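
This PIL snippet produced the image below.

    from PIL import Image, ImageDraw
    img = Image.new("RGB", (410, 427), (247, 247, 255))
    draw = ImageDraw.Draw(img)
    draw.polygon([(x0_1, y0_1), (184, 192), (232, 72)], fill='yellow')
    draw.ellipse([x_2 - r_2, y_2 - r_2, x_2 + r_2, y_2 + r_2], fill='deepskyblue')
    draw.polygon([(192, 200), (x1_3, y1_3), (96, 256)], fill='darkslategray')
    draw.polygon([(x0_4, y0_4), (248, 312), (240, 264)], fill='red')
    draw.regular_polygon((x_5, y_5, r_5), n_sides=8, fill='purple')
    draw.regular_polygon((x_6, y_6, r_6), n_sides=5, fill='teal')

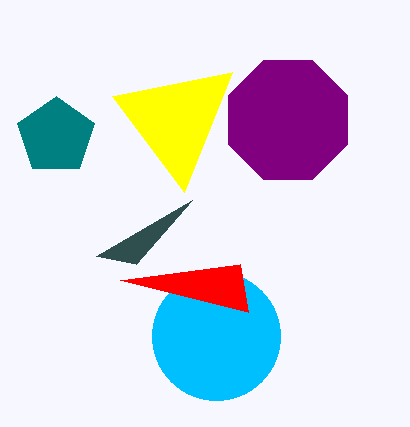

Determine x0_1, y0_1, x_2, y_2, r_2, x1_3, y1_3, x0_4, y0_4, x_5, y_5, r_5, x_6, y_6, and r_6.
x0_1 = 112
y0_1 = 96
x_2 = 216
y_2 = 336
r_2 = 64
x1_3 = 136
y1_3 = 264
x0_4 = 120
y0_4 = 280
x_5 = 288
y_5 = 120
r_5 = 64
x_6 = 56
y_6 = 136
r_6 = 40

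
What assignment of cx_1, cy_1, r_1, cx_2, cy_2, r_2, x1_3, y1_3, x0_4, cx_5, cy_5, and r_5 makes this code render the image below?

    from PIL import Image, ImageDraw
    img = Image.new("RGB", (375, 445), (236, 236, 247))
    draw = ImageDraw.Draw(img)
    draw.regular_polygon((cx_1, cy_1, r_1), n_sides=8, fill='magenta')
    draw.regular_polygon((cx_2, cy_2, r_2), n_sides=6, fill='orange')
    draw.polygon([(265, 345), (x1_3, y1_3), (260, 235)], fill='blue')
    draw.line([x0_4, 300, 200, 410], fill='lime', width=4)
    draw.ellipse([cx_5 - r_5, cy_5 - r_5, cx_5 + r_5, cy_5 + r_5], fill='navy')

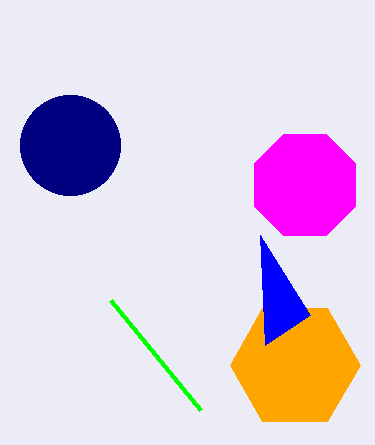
cx_1 = 305; cy_1 = 185; r_1 = 55; cx_2 = 295; cy_2 = 365; r_2 = 65; x1_3 = 310; y1_3 = 315; x0_4 = 110; cx_5 = 70; cy_5 = 145; r_5 = 50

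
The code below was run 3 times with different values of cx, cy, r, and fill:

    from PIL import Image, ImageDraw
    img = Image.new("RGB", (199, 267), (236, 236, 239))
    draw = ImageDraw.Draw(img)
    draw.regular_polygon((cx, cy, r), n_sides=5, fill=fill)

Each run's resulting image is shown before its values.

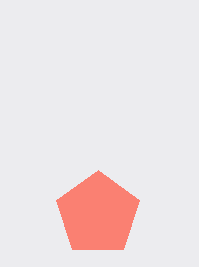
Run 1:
cx = 98; cy = 214; r = 44; fill = 'salmon'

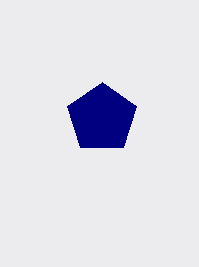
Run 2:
cx = 102
cy = 118
r = 36
fill = 'navy'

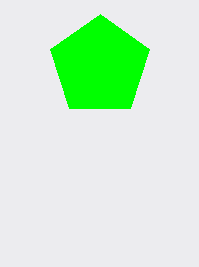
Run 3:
cx = 100, cy = 66, r = 52, fill = 'lime'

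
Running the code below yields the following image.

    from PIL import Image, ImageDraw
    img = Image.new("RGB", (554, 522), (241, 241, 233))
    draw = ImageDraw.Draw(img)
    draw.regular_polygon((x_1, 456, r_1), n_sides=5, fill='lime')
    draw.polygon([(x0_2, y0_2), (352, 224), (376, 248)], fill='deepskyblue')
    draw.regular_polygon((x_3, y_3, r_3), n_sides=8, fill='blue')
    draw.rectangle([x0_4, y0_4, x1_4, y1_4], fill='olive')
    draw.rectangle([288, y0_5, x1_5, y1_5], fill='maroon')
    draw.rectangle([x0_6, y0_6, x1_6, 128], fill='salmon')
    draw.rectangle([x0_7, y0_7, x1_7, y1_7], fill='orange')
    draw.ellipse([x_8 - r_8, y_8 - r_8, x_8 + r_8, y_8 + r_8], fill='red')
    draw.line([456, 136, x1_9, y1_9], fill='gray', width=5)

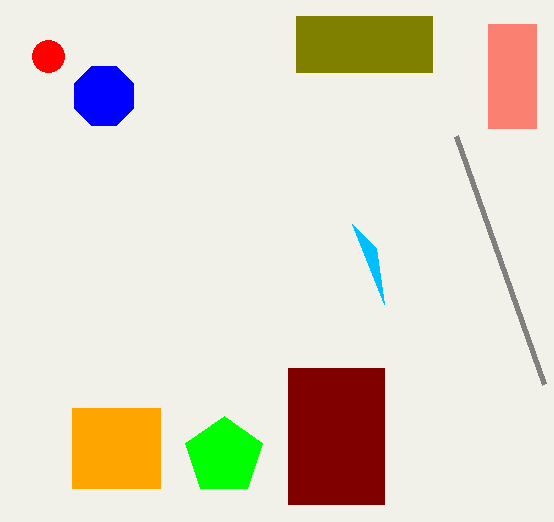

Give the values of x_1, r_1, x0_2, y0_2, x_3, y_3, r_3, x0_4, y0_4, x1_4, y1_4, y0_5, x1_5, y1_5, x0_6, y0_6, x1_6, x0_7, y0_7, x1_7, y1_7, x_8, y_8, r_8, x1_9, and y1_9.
x_1 = 224, r_1 = 40, x0_2 = 384, y0_2 = 304, x_3 = 104, y_3 = 96, r_3 = 32, x0_4 = 296, y0_4 = 16, x1_4 = 432, y1_4 = 72, y0_5 = 368, x1_5 = 384, y1_5 = 504, x0_6 = 488, y0_6 = 24, x1_6 = 536, x0_7 = 72, y0_7 = 408, x1_7 = 160, y1_7 = 488, x_8 = 48, y_8 = 56, r_8 = 16, x1_9 = 544, y1_9 = 384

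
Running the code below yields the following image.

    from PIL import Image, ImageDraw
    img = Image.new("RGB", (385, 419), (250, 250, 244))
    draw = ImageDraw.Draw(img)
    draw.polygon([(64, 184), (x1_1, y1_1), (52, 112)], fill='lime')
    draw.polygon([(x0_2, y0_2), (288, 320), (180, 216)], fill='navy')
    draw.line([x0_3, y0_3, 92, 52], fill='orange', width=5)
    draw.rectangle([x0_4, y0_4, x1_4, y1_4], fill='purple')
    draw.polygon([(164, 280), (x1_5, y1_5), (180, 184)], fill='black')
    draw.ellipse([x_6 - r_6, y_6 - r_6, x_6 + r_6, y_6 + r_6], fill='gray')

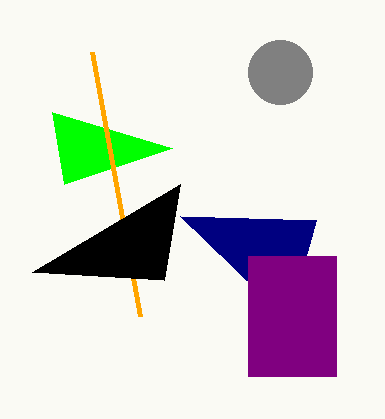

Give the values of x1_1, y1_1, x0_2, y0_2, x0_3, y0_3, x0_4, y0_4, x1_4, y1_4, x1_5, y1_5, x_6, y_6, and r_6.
x1_1 = 172
y1_1 = 148
x0_2 = 316
y0_2 = 220
x0_3 = 140
y0_3 = 316
x0_4 = 248
y0_4 = 256
x1_4 = 336
y1_4 = 376
x1_5 = 32
y1_5 = 272
x_6 = 280
y_6 = 72
r_6 = 32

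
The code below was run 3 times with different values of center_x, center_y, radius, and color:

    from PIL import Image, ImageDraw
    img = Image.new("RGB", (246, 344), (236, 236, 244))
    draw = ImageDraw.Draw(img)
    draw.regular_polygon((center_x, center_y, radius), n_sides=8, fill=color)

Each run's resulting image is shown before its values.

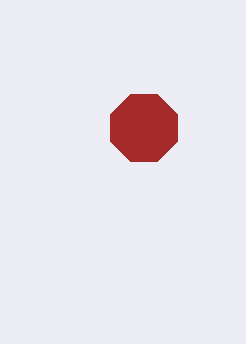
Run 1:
center_x = 144, center_y = 128, radius = 36, color = 'brown'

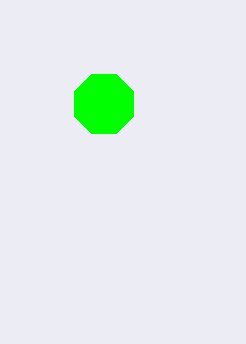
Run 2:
center_x = 104; center_y = 104; radius = 32; color = 'lime'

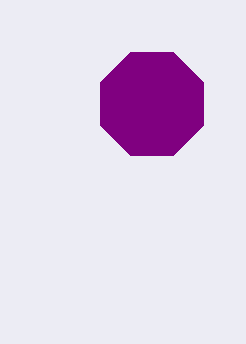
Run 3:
center_x = 152, center_y = 104, radius = 56, color = 'purple'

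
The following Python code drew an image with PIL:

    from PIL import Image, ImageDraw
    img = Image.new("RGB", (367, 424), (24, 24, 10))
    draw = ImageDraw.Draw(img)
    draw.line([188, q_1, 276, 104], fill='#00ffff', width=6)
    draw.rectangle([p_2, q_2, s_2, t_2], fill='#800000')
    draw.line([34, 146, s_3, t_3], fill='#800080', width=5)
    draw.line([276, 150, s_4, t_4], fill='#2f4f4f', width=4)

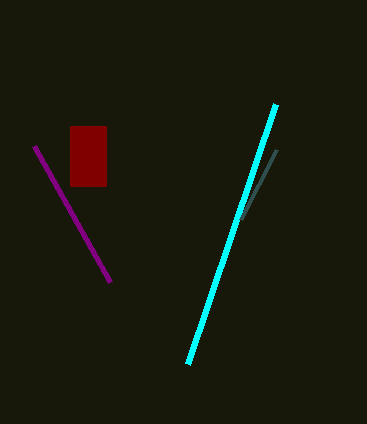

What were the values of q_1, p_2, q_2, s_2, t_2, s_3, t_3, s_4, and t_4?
q_1 = 364
p_2 = 70
q_2 = 126
s_2 = 106
t_2 = 186
s_3 = 110
t_3 = 282
s_4 = 240
t_4 = 220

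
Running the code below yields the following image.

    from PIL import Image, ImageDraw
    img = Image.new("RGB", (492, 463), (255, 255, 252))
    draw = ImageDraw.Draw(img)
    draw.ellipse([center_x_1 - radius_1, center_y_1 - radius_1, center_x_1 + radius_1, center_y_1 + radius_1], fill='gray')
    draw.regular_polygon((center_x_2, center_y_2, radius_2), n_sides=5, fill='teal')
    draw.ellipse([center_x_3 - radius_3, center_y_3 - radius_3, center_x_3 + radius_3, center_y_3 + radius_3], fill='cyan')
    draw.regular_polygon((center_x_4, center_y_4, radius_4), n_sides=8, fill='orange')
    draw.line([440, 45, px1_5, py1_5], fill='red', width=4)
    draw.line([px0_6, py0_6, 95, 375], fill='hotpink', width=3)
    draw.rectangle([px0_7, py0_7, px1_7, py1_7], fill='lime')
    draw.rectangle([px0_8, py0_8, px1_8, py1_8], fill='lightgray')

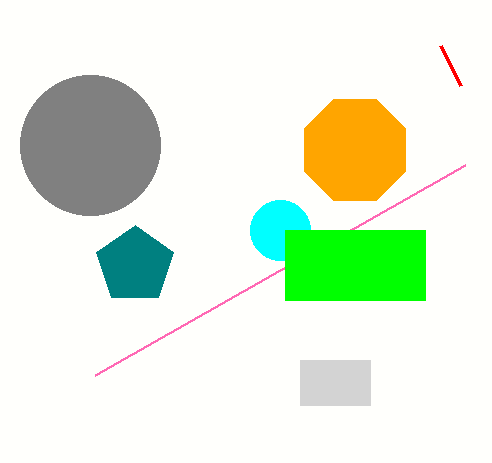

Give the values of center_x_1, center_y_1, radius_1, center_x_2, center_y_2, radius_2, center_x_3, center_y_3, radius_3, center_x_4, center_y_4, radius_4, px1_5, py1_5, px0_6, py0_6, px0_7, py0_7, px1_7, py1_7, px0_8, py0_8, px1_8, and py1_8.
center_x_1 = 90; center_y_1 = 145; radius_1 = 70; center_x_2 = 135; center_y_2 = 265; radius_2 = 40; center_x_3 = 280; center_y_3 = 230; radius_3 = 30; center_x_4 = 355; center_y_4 = 150; radius_4 = 55; px1_5 = 460; py1_5 = 85; px0_6 = 465; py0_6 = 165; px0_7 = 285; py0_7 = 230; px1_7 = 425; py1_7 = 300; px0_8 = 300; py0_8 = 360; px1_8 = 370; py1_8 = 405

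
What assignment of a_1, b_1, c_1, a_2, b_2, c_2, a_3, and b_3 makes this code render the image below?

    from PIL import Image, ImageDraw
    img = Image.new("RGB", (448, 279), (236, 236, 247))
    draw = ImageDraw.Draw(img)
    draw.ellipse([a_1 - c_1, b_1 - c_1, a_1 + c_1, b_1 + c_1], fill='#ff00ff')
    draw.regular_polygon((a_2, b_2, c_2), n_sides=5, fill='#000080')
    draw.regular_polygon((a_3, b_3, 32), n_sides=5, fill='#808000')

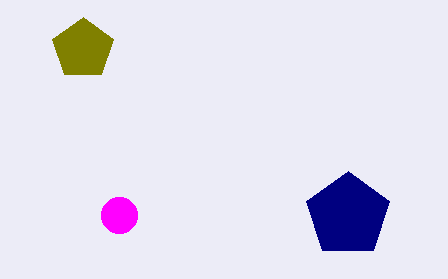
a_1 = 119; b_1 = 215; c_1 = 18; a_2 = 348; b_2 = 215; c_2 = 44; a_3 = 83; b_3 = 49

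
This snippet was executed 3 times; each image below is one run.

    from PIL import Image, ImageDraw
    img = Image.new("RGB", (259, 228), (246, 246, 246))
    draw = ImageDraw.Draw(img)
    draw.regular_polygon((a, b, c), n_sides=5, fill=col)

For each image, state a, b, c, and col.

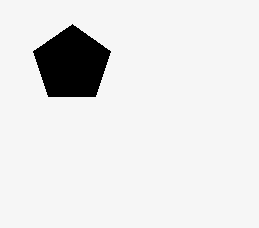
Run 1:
a = 72; b = 64; c = 40; col = 'black'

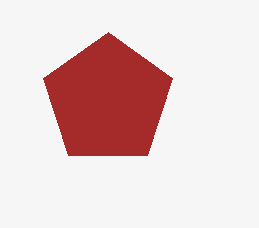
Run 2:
a = 108
b = 100
c = 68
col = 'brown'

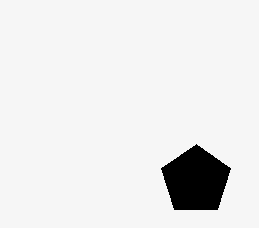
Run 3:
a = 196
b = 180
c = 36
col = 'black'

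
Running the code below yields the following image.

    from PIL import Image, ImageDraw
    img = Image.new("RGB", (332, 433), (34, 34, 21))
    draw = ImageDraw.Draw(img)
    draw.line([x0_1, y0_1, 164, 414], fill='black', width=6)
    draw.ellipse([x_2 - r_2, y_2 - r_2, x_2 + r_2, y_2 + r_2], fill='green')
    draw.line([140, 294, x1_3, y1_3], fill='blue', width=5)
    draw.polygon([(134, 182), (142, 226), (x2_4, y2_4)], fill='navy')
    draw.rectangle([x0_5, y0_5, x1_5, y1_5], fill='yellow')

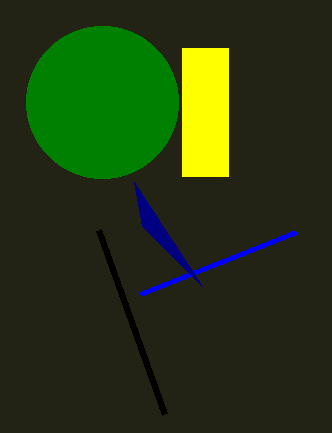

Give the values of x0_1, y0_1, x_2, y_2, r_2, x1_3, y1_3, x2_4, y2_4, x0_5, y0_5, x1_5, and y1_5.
x0_1 = 98; y0_1 = 230; x_2 = 102; y_2 = 102; r_2 = 76; x1_3 = 296; y1_3 = 232; x2_4 = 202; y2_4 = 286; x0_5 = 182; y0_5 = 48; x1_5 = 228; y1_5 = 176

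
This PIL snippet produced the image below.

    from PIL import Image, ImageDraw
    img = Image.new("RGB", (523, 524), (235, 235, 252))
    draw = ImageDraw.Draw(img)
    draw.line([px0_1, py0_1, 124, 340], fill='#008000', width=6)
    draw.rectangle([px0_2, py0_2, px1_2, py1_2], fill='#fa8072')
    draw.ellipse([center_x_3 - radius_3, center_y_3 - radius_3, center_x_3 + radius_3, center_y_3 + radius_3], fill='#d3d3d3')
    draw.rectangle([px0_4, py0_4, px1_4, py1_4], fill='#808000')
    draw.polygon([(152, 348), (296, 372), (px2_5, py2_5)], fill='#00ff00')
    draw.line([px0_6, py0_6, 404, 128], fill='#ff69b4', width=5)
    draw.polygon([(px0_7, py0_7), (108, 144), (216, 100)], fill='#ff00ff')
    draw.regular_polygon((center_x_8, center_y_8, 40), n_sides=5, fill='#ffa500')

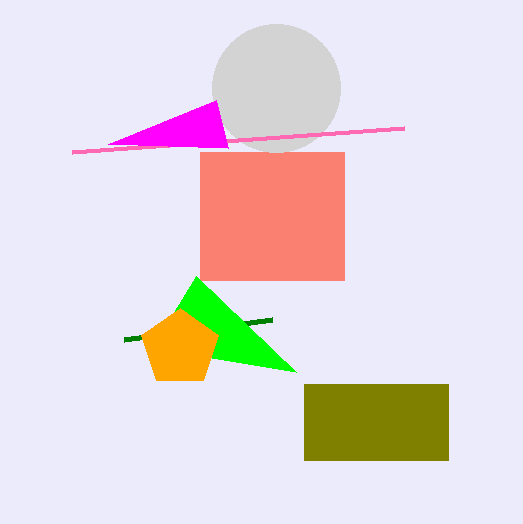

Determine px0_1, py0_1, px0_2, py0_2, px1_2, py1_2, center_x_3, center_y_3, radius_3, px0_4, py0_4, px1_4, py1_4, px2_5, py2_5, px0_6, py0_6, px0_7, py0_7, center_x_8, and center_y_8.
px0_1 = 272; py0_1 = 320; px0_2 = 200; py0_2 = 152; px1_2 = 344; py1_2 = 280; center_x_3 = 276; center_y_3 = 88; radius_3 = 64; px0_4 = 304; py0_4 = 384; px1_4 = 448; py1_4 = 460; px2_5 = 196; py2_5 = 276; px0_6 = 72; py0_6 = 152; px0_7 = 228; py0_7 = 148; center_x_8 = 180; center_y_8 = 348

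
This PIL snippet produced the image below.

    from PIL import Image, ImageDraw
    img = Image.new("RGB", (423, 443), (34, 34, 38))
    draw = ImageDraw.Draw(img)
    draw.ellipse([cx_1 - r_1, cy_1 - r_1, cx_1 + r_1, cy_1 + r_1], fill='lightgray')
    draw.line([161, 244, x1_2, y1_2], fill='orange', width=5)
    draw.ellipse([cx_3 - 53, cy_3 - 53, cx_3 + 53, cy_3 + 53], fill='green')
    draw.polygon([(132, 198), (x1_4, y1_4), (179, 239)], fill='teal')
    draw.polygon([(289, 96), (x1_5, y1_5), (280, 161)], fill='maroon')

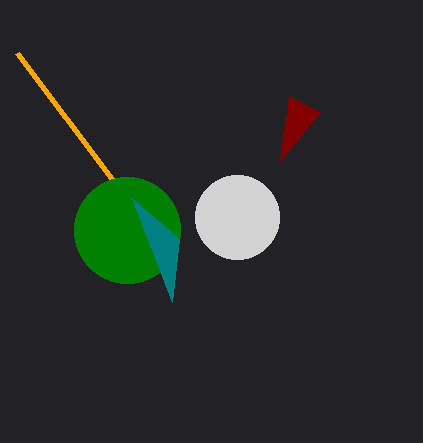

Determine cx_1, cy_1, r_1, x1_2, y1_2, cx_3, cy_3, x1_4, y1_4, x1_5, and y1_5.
cx_1 = 237; cy_1 = 217; r_1 = 42; x1_2 = 17; y1_2 = 53; cx_3 = 127; cy_3 = 230; x1_4 = 172; y1_4 = 302; x1_5 = 320; y1_5 = 112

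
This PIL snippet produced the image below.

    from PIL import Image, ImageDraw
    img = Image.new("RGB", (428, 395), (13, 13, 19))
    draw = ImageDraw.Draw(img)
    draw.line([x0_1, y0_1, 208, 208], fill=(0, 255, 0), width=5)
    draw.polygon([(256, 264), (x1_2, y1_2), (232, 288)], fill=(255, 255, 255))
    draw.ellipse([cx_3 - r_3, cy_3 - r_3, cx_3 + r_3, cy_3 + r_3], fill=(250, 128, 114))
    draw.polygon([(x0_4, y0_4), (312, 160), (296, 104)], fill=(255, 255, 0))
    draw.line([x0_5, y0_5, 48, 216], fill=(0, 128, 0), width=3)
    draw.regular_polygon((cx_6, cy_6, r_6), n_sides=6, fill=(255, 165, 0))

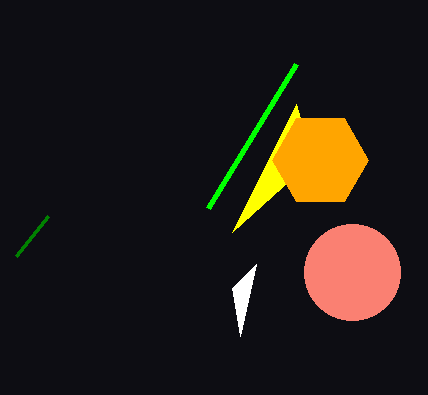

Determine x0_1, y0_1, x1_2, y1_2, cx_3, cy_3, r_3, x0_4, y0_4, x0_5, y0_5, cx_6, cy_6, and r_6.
x0_1 = 296
y0_1 = 64
x1_2 = 240
y1_2 = 336
cx_3 = 352
cy_3 = 272
r_3 = 48
x0_4 = 232
y0_4 = 232
x0_5 = 16
y0_5 = 256
cx_6 = 320
cy_6 = 160
r_6 = 48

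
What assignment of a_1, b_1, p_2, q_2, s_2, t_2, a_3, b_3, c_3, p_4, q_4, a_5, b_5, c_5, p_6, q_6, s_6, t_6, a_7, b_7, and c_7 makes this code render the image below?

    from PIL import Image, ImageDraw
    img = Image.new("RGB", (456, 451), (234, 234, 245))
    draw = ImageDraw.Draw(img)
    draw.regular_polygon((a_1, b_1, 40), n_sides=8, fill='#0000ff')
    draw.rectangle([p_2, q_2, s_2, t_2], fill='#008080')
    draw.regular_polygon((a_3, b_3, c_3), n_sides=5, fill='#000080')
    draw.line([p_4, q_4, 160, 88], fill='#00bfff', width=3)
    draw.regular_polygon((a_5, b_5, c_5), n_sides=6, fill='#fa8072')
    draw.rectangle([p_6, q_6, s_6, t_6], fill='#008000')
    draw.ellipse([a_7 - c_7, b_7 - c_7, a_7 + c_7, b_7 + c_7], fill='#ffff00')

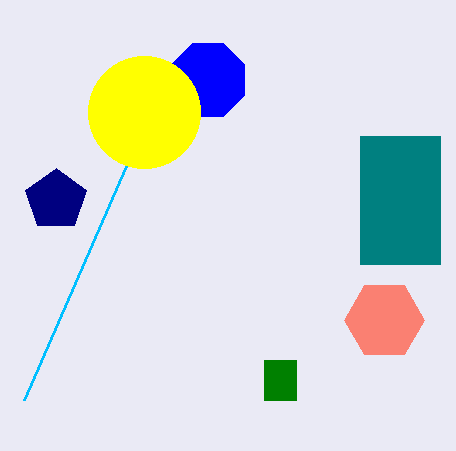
a_1 = 208
b_1 = 80
p_2 = 360
q_2 = 136
s_2 = 440
t_2 = 264
a_3 = 56
b_3 = 200
c_3 = 32
p_4 = 24
q_4 = 400
a_5 = 384
b_5 = 320
c_5 = 40
p_6 = 264
q_6 = 360
s_6 = 296
t_6 = 400
a_7 = 144
b_7 = 112
c_7 = 56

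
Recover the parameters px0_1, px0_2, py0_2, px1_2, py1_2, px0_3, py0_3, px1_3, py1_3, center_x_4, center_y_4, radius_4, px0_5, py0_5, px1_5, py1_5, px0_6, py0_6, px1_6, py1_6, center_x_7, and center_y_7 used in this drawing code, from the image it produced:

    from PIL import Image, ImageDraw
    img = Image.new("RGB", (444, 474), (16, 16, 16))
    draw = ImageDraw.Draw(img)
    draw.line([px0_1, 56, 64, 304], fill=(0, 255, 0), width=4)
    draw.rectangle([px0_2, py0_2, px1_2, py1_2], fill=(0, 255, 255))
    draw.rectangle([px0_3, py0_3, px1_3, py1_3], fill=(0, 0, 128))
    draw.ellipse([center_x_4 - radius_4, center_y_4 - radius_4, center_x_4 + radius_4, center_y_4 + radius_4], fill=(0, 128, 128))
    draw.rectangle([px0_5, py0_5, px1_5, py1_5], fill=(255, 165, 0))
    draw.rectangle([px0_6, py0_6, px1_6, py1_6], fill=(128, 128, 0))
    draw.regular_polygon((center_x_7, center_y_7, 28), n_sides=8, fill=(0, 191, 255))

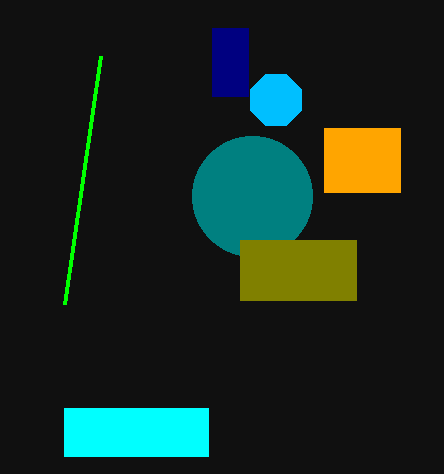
px0_1 = 100; px0_2 = 64; py0_2 = 408; px1_2 = 208; py1_2 = 456; px0_3 = 212; py0_3 = 28; px1_3 = 248; py1_3 = 96; center_x_4 = 252; center_y_4 = 196; radius_4 = 60; px0_5 = 324; py0_5 = 128; px1_5 = 400; py1_5 = 192; px0_6 = 240; py0_6 = 240; px1_6 = 356; py1_6 = 300; center_x_7 = 276; center_y_7 = 100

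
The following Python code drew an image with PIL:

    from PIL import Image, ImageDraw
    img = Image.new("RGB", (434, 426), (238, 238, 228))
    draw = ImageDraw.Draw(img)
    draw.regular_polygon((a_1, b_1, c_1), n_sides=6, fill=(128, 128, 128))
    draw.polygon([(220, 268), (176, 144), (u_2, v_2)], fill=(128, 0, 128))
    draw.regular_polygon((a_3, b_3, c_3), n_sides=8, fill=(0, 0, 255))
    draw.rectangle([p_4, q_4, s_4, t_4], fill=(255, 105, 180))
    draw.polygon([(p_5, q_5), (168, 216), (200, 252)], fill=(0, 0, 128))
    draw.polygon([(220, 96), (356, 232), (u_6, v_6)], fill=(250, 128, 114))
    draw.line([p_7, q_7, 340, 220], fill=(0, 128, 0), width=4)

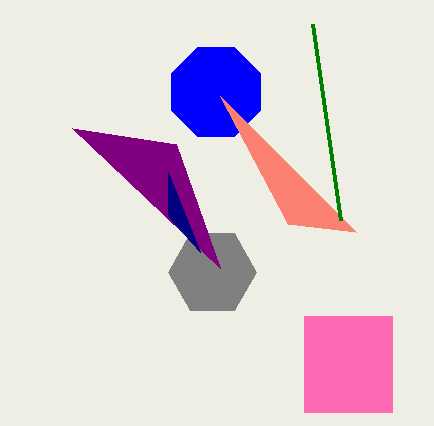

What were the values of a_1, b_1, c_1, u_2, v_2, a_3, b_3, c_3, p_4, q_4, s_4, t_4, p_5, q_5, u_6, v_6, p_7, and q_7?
a_1 = 212; b_1 = 272; c_1 = 44; u_2 = 72; v_2 = 128; a_3 = 216; b_3 = 92; c_3 = 48; p_4 = 304; q_4 = 316; s_4 = 392; t_4 = 412; p_5 = 168; q_5 = 172; u_6 = 288; v_6 = 224; p_7 = 312; q_7 = 24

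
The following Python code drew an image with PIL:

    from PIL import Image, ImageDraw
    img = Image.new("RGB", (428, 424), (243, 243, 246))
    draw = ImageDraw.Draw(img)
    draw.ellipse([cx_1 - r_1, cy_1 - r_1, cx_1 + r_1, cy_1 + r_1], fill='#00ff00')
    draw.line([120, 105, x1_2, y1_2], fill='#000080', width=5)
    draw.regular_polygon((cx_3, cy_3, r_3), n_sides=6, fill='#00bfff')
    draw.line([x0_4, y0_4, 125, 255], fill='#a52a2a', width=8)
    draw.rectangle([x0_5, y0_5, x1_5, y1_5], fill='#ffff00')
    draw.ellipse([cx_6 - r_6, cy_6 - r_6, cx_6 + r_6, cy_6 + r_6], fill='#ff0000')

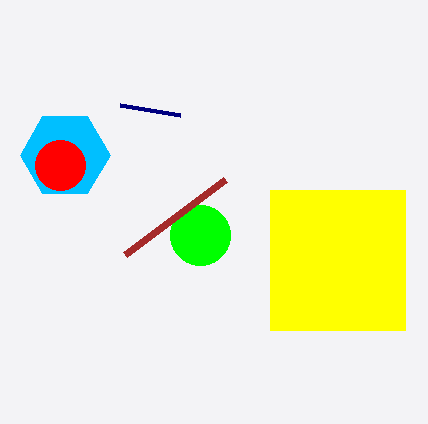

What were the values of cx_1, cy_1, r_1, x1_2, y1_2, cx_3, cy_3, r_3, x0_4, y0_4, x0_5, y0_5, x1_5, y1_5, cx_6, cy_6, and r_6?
cx_1 = 200, cy_1 = 235, r_1 = 30, x1_2 = 180, y1_2 = 115, cx_3 = 65, cy_3 = 155, r_3 = 45, x0_4 = 225, y0_4 = 180, x0_5 = 270, y0_5 = 190, x1_5 = 405, y1_5 = 330, cx_6 = 60, cy_6 = 165, r_6 = 25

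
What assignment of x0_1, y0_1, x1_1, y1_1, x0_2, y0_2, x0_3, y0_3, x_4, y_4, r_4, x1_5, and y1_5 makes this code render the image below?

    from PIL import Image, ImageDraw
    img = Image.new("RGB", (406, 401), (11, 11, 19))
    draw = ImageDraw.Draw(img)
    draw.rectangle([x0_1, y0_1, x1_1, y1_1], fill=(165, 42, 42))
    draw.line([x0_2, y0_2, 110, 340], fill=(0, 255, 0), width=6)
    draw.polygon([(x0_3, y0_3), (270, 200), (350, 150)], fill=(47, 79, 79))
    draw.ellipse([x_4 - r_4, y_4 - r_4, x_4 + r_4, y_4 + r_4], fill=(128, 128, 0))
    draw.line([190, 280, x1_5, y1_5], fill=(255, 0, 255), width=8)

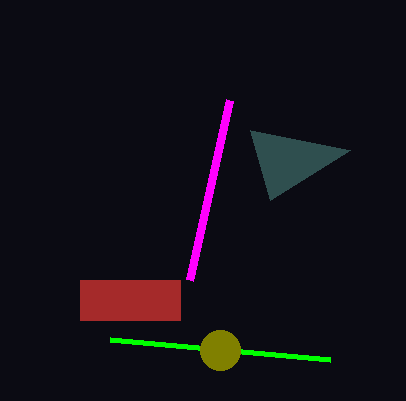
x0_1 = 80
y0_1 = 280
x1_1 = 180
y1_1 = 320
x0_2 = 330
y0_2 = 360
x0_3 = 250
y0_3 = 130
x_4 = 220
y_4 = 350
r_4 = 20
x1_5 = 230
y1_5 = 100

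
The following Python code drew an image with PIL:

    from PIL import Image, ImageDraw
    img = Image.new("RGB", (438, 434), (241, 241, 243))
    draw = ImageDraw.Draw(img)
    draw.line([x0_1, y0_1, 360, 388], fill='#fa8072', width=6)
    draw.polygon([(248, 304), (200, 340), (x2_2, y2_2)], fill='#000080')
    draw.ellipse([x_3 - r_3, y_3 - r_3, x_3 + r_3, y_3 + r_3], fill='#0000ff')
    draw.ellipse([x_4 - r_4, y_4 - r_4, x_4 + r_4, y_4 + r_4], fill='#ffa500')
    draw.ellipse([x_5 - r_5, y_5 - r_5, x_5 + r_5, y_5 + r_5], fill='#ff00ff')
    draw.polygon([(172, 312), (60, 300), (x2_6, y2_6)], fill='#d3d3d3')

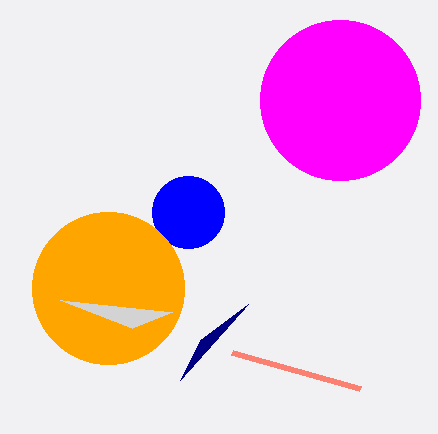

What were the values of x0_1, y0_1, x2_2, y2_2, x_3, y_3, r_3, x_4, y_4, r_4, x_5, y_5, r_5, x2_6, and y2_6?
x0_1 = 232
y0_1 = 352
x2_2 = 180
y2_2 = 380
x_3 = 188
y_3 = 212
r_3 = 36
x_4 = 108
y_4 = 288
r_4 = 76
x_5 = 340
y_5 = 100
r_5 = 80
x2_6 = 132
y2_6 = 328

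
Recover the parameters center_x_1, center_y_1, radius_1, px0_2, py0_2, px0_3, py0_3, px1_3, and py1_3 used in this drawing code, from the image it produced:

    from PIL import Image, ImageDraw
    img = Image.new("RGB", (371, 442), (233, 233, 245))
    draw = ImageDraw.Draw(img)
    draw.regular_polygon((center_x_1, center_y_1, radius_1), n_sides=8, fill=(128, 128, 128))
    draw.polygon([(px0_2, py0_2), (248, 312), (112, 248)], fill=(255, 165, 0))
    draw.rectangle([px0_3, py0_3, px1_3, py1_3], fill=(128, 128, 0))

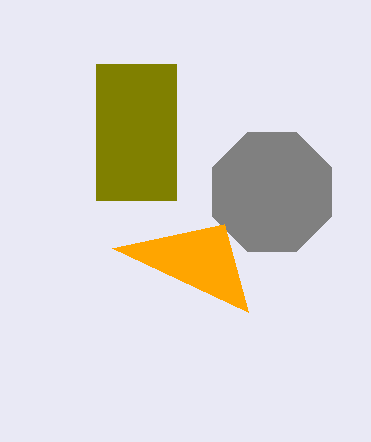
center_x_1 = 272, center_y_1 = 192, radius_1 = 64, px0_2 = 224, py0_2 = 224, px0_3 = 96, py0_3 = 64, px1_3 = 176, py1_3 = 200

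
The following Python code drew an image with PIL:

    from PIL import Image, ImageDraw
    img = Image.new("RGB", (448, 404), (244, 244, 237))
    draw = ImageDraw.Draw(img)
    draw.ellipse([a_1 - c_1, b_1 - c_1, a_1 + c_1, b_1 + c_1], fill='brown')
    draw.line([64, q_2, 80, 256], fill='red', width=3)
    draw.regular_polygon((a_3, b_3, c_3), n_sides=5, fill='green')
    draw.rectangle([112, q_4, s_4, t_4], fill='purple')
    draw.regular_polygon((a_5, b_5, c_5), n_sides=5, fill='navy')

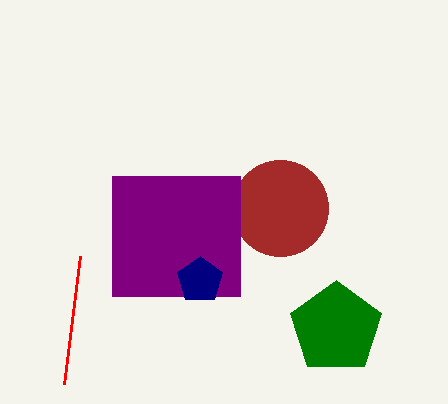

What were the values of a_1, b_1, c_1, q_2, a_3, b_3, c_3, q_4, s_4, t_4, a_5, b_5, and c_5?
a_1 = 280; b_1 = 208; c_1 = 48; q_2 = 384; a_3 = 336; b_3 = 328; c_3 = 48; q_4 = 176; s_4 = 240; t_4 = 296; a_5 = 200; b_5 = 280; c_5 = 24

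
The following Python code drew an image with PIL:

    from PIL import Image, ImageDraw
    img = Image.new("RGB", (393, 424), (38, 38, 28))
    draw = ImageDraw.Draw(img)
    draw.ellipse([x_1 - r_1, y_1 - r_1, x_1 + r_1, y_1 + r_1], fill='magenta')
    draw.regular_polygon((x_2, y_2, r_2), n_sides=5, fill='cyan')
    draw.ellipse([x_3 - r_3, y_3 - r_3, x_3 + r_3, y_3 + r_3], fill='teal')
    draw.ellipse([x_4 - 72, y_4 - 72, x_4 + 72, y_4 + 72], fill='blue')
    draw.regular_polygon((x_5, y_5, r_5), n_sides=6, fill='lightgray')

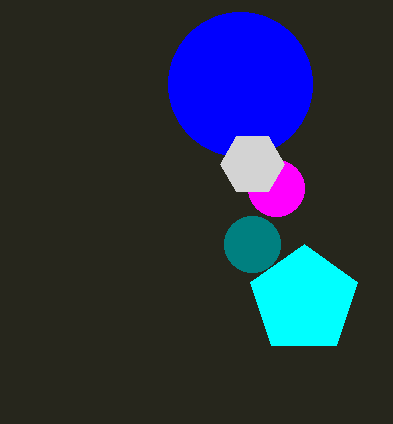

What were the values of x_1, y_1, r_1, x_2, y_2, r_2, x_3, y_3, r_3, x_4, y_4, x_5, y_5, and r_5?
x_1 = 276, y_1 = 188, r_1 = 28, x_2 = 304, y_2 = 300, r_2 = 56, x_3 = 252, y_3 = 244, r_3 = 28, x_4 = 240, y_4 = 84, x_5 = 252, y_5 = 164, r_5 = 32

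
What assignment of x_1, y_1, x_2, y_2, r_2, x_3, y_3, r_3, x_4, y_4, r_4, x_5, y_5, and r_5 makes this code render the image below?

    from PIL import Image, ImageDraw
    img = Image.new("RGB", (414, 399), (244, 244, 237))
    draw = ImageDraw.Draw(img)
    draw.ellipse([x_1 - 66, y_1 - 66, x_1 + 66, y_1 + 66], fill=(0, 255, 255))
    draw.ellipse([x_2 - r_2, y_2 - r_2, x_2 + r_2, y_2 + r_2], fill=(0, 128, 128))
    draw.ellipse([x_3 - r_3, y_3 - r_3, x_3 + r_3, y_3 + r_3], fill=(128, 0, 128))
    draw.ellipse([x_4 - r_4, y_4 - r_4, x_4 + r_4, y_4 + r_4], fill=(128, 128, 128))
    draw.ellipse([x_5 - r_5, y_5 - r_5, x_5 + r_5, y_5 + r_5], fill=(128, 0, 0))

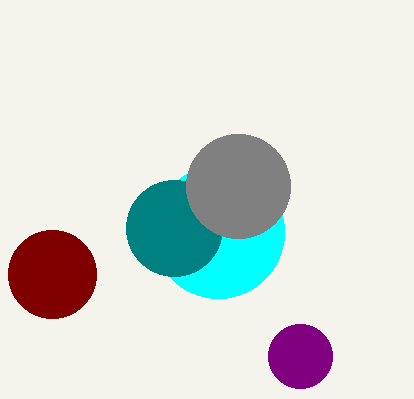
x_1 = 218, y_1 = 232, x_2 = 174, y_2 = 228, r_2 = 48, x_3 = 300, y_3 = 356, r_3 = 32, x_4 = 238, y_4 = 186, r_4 = 52, x_5 = 52, y_5 = 274, r_5 = 44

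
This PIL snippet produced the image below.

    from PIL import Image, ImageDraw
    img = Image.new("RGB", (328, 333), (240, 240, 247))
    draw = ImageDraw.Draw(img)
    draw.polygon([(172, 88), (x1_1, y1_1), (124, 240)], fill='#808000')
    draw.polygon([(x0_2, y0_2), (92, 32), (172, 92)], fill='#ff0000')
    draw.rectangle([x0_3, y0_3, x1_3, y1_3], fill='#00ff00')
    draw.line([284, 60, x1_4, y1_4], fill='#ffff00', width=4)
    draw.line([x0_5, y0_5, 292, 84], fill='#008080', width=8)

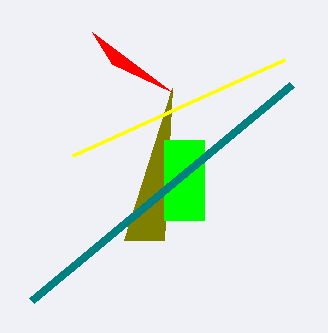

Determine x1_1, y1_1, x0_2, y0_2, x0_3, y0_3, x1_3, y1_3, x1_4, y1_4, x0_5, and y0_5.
x1_1 = 164
y1_1 = 240
x0_2 = 112
y0_2 = 64
x0_3 = 164
y0_3 = 140
x1_3 = 204
y1_3 = 220
x1_4 = 72
y1_4 = 156
x0_5 = 32
y0_5 = 300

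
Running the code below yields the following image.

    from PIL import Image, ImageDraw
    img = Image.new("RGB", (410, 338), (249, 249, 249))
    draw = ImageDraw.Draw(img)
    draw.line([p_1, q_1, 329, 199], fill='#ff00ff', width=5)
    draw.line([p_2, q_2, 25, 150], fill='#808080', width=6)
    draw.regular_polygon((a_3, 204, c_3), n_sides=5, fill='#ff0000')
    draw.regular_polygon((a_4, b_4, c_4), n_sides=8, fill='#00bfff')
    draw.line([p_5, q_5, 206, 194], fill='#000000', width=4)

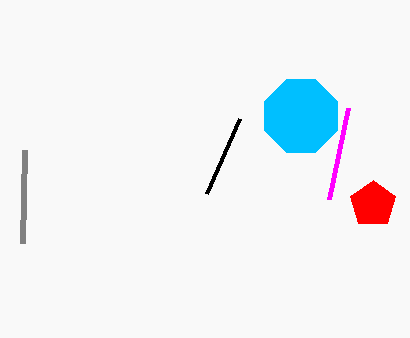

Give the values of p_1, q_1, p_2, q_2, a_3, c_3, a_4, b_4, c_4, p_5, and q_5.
p_1 = 348, q_1 = 108, p_2 = 23, q_2 = 243, a_3 = 373, c_3 = 24, a_4 = 301, b_4 = 116, c_4 = 39, p_5 = 239, q_5 = 119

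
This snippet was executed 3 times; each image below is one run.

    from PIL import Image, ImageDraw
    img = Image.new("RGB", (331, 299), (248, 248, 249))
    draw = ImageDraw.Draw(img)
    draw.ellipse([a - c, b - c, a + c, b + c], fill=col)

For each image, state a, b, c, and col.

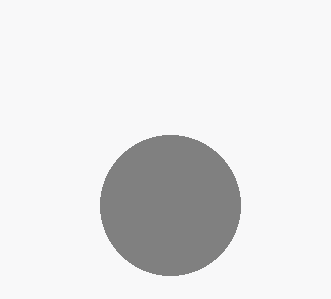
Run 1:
a = 170, b = 205, c = 70, col = 'gray'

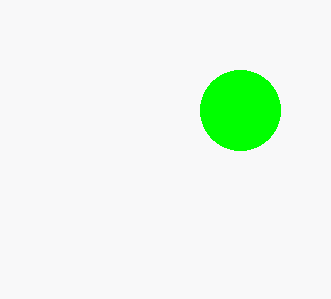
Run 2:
a = 240
b = 110
c = 40
col = 'lime'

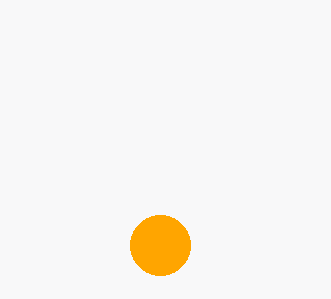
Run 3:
a = 160; b = 245; c = 30; col = 'orange'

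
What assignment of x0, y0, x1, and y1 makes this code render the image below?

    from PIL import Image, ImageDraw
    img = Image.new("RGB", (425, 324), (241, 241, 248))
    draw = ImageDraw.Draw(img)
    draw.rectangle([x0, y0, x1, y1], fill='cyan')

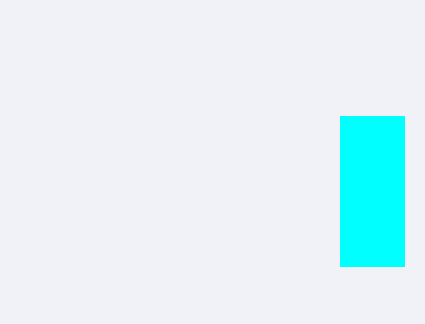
x0 = 340; y0 = 116; x1 = 404; y1 = 266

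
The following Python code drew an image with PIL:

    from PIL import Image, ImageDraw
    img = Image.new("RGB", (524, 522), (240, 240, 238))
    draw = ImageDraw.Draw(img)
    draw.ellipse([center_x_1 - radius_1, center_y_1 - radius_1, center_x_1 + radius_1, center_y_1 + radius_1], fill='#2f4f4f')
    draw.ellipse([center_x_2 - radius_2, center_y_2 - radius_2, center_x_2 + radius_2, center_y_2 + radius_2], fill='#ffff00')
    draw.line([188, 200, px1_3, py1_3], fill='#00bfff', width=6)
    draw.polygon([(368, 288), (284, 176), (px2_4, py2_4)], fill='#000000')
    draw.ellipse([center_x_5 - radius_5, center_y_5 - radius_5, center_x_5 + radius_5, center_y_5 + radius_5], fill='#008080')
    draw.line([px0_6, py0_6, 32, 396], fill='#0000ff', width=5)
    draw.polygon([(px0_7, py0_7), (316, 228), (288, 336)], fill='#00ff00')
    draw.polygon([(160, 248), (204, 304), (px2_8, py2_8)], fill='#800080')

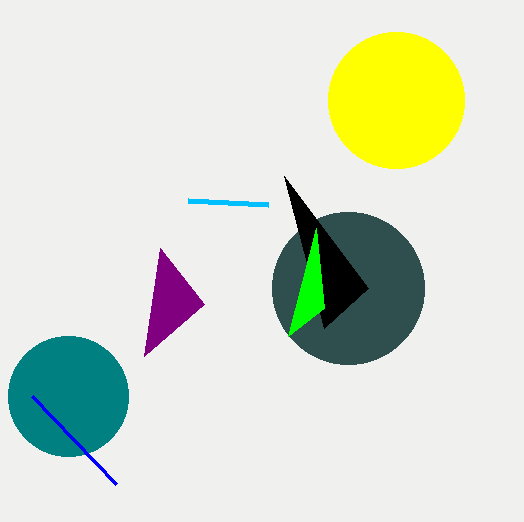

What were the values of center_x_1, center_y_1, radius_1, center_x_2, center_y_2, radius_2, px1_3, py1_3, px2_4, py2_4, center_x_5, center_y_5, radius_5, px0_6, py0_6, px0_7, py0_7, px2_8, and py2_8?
center_x_1 = 348, center_y_1 = 288, radius_1 = 76, center_x_2 = 396, center_y_2 = 100, radius_2 = 68, px1_3 = 268, py1_3 = 204, px2_4 = 324, py2_4 = 328, center_x_5 = 68, center_y_5 = 396, radius_5 = 60, px0_6 = 116, py0_6 = 484, px0_7 = 324, py0_7 = 308, px2_8 = 144, py2_8 = 356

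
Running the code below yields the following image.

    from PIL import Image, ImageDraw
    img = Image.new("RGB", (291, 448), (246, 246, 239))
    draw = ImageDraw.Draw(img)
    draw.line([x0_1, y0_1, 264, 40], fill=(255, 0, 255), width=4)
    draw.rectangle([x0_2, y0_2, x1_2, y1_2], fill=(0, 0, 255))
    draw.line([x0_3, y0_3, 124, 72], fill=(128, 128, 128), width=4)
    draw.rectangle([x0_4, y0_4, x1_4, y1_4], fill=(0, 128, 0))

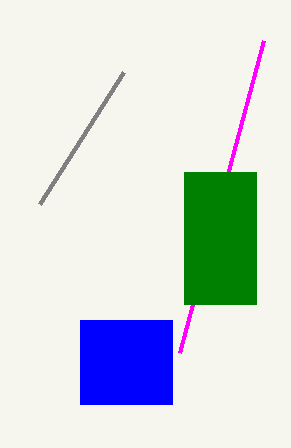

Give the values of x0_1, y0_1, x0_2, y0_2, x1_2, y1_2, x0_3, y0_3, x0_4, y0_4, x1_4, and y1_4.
x0_1 = 180; y0_1 = 352; x0_2 = 80; y0_2 = 320; x1_2 = 172; y1_2 = 404; x0_3 = 40; y0_3 = 204; x0_4 = 184; y0_4 = 172; x1_4 = 256; y1_4 = 304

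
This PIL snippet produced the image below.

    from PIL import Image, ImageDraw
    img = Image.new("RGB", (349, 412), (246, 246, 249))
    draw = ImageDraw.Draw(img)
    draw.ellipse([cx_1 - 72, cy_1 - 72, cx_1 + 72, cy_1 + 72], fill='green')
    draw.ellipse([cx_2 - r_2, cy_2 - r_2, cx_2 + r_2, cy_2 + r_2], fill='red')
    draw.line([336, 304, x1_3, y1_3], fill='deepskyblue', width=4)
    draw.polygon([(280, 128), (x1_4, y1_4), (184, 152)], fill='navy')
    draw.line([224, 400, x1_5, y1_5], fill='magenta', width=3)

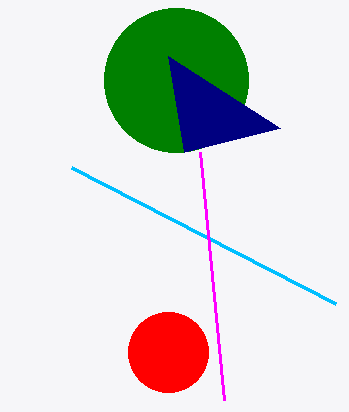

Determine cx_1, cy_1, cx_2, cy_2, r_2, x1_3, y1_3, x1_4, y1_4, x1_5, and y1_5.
cx_1 = 176
cy_1 = 80
cx_2 = 168
cy_2 = 352
r_2 = 40
x1_3 = 72
y1_3 = 168
x1_4 = 168
y1_4 = 56
x1_5 = 200
y1_5 = 152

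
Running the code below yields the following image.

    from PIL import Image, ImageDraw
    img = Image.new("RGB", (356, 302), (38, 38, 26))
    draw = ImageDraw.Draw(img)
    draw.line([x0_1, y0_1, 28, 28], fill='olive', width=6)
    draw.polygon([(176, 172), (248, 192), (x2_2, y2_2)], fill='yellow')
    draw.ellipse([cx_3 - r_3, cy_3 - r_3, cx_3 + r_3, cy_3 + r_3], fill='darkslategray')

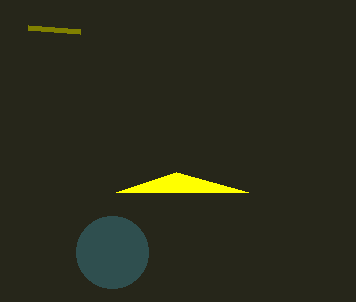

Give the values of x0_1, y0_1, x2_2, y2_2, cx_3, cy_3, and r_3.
x0_1 = 80, y0_1 = 32, x2_2 = 116, y2_2 = 192, cx_3 = 112, cy_3 = 252, r_3 = 36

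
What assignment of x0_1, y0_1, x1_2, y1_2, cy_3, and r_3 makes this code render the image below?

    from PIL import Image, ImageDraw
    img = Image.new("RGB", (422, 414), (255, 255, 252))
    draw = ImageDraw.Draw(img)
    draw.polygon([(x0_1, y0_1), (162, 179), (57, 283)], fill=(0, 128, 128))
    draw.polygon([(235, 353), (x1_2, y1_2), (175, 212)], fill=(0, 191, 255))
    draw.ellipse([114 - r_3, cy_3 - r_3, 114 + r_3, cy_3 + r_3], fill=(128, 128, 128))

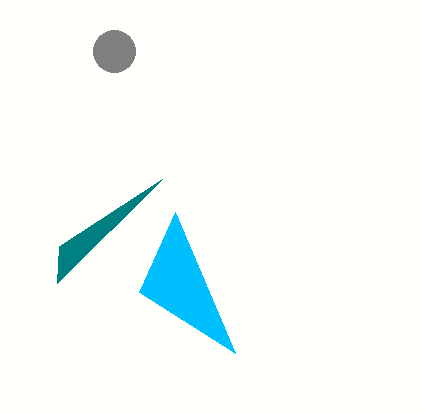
x0_1 = 59, y0_1 = 246, x1_2 = 139, y1_2 = 292, cy_3 = 51, r_3 = 21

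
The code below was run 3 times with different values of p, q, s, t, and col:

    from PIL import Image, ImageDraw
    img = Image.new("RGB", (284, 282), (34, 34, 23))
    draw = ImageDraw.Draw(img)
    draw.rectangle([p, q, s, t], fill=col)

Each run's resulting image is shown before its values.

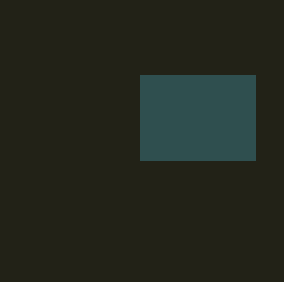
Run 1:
p = 140; q = 75; s = 255; t = 160; col = 'darkslategray'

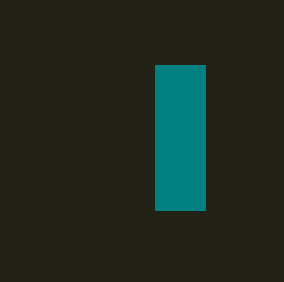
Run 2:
p = 155, q = 65, s = 205, t = 210, col = 'teal'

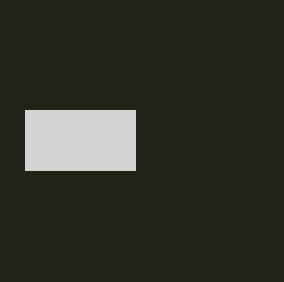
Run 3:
p = 25; q = 110; s = 135; t = 170; col = 'lightgray'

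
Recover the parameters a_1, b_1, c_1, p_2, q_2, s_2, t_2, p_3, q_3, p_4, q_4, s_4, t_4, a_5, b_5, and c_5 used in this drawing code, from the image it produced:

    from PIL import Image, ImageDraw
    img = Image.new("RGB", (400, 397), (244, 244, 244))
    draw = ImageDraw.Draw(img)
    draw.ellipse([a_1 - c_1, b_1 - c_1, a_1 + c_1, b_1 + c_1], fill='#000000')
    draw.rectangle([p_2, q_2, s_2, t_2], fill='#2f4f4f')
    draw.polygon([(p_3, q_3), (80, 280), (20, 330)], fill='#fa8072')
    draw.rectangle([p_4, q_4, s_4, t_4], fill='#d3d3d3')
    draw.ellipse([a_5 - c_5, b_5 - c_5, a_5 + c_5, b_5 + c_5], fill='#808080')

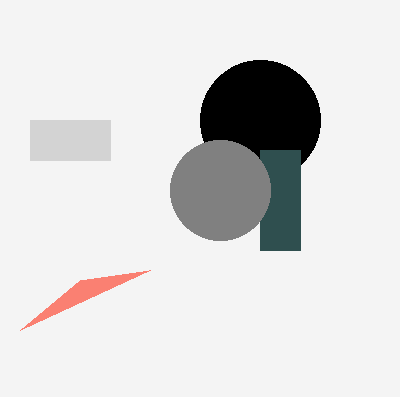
a_1 = 260
b_1 = 120
c_1 = 60
p_2 = 260
q_2 = 150
s_2 = 300
t_2 = 250
p_3 = 150
q_3 = 270
p_4 = 30
q_4 = 120
s_4 = 110
t_4 = 160
a_5 = 220
b_5 = 190
c_5 = 50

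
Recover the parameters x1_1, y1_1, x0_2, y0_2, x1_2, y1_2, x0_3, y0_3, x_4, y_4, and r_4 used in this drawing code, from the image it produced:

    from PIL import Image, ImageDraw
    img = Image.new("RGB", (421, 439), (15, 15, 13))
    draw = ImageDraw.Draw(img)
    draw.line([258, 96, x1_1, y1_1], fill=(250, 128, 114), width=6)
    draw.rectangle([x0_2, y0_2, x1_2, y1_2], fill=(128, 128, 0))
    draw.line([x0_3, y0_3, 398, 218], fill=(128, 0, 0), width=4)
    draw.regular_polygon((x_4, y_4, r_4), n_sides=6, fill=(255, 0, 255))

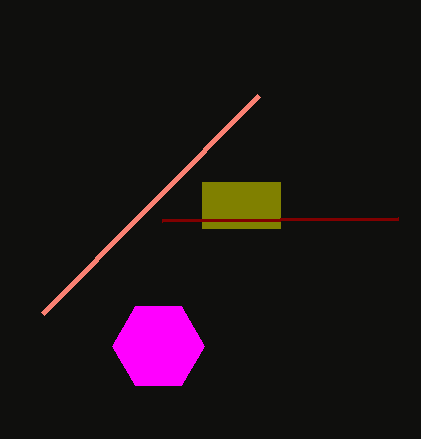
x1_1 = 42; y1_1 = 314; x0_2 = 202; y0_2 = 182; x1_2 = 280; y1_2 = 228; x0_3 = 162; y0_3 = 220; x_4 = 158; y_4 = 346; r_4 = 46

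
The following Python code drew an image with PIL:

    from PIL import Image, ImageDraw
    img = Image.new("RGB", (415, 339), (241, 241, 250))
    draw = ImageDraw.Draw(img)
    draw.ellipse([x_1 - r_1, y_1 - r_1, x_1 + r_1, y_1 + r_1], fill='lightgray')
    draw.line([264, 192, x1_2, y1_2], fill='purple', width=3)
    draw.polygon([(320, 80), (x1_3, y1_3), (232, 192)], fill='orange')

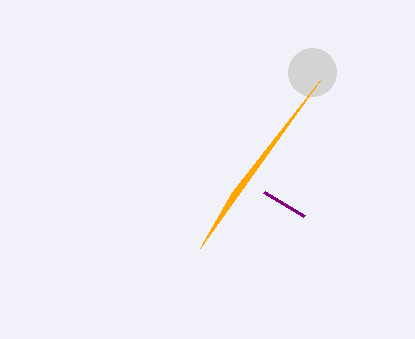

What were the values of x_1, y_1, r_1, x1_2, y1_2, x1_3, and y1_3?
x_1 = 312, y_1 = 72, r_1 = 24, x1_2 = 304, y1_2 = 216, x1_3 = 200, y1_3 = 248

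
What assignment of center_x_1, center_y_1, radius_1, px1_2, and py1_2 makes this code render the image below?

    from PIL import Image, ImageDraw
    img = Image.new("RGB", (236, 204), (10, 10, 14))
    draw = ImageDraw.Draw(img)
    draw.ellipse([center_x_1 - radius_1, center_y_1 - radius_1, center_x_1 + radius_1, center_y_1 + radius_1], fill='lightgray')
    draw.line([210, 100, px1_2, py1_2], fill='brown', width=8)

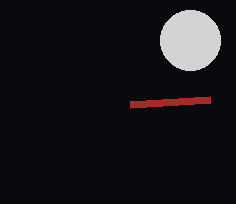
center_x_1 = 190, center_y_1 = 40, radius_1 = 30, px1_2 = 130, py1_2 = 105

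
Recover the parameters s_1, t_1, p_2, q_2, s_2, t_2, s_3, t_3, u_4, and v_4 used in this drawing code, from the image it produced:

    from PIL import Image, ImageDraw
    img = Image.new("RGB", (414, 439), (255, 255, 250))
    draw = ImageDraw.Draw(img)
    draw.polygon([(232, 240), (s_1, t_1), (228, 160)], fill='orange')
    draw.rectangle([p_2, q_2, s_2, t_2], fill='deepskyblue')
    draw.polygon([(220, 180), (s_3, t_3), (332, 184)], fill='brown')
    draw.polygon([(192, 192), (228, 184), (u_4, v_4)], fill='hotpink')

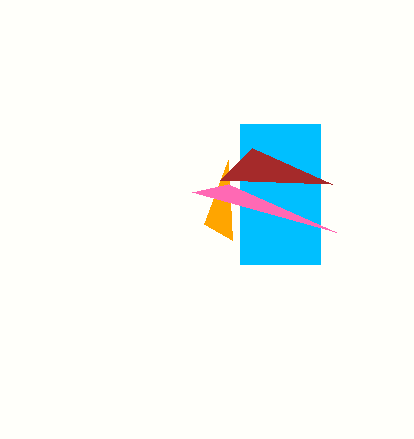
s_1 = 204
t_1 = 224
p_2 = 240
q_2 = 124
s_2 = 320
t_2 = 264
s_3 = 252
t_3 = 148
u_4 = 336
v_4 = 232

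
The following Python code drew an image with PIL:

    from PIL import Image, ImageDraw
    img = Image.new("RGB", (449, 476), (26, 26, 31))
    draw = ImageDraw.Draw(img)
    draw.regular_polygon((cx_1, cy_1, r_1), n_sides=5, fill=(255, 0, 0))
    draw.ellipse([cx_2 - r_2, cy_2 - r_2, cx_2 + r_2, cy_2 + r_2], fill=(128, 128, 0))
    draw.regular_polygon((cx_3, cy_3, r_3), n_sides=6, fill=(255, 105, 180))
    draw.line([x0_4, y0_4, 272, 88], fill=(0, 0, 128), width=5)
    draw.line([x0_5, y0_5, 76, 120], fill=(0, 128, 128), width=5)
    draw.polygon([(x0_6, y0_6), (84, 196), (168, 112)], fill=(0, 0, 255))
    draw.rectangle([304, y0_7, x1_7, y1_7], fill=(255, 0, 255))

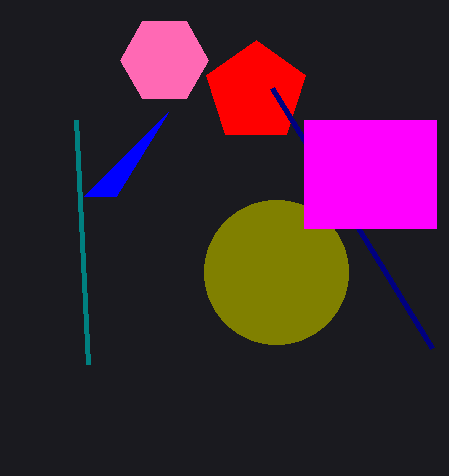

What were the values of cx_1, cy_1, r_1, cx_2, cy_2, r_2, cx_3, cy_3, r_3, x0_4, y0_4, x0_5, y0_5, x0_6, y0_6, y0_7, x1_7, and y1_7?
cx_1 = 256; cy_1 = 92; r_1 = 52; cx_2 = 276; cy_2 = 272; r_2 = 72; cx_3 = 164; cy_3 = 60; r_3 = 44; x0_4 = 432; y0_4 = 348; x0_5 = 88; y0_5 = 364; x0_6 = 116; y0_6 = 196; y0_7 = 120; x1_7 = 436; y1_7 = 228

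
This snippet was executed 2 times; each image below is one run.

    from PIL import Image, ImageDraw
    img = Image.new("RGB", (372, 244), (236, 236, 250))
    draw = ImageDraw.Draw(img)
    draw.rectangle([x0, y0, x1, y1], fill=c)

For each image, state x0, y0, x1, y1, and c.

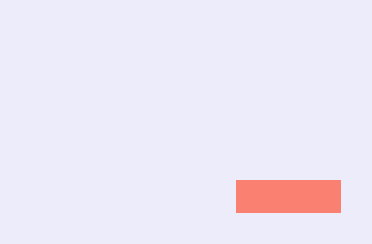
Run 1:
x0 = 236, y0 = 180, x1 = 340, y1 = 212, c = 'salmon'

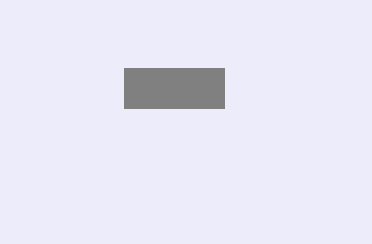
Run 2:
x0 = 124, y0 = 68, x1 = 224, y1 = 108, c = 'gray'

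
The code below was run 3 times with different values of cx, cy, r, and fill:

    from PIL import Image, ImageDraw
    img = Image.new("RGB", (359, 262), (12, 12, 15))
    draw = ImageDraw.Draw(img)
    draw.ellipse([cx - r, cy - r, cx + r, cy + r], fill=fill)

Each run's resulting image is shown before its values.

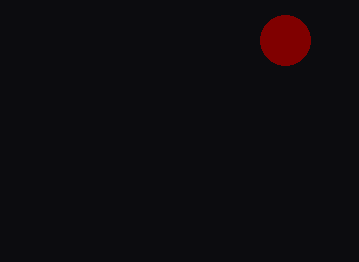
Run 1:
cx = 285; cy = 40; r = 25; fill = 'maroon'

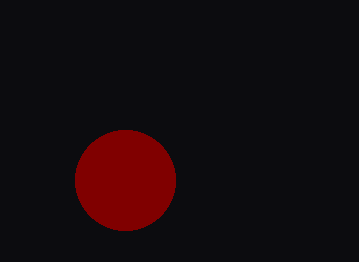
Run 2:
cx = 125; cy = 180; r = 50; fill = 'maroon'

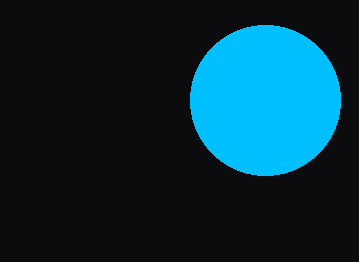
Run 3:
cx = 265, cy = 100, r = 75, fill = 'deepskyblue'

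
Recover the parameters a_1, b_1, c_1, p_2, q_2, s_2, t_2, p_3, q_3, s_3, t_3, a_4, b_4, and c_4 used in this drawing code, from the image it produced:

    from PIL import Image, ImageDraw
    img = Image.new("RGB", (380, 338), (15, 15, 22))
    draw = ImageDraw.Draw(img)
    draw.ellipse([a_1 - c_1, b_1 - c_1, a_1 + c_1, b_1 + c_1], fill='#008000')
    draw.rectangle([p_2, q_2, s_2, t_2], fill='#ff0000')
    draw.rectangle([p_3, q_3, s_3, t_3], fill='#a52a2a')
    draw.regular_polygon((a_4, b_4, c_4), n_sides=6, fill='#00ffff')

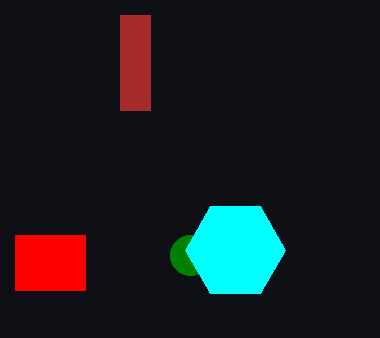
a_1 = 190; b_1 = 255; c_1 = 20; p_2 = 15; q_2 = 235; s_2 = 85; t_2 = 290; p_3 = 120; q_3 = 15; s_3 = 150; t_3 = 110; a_4 = 235; b_4 = 250; c_4 = 50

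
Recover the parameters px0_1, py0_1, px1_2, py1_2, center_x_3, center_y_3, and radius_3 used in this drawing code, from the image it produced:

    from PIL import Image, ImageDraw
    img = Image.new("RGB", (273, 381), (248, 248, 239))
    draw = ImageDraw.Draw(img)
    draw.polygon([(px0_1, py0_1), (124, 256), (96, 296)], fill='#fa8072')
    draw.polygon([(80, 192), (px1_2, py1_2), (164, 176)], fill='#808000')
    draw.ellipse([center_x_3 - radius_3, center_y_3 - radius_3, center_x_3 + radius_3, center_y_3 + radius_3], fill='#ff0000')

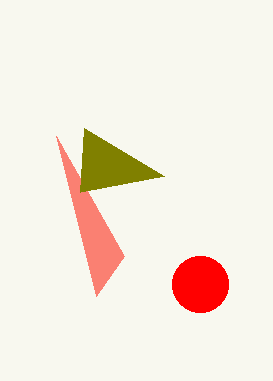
px0_1 = 56
py0_1 = 136
px1_2 = 84
py1_2 = 128
center_x_3 = 200
center_y_3 = 284
radius_3 = 28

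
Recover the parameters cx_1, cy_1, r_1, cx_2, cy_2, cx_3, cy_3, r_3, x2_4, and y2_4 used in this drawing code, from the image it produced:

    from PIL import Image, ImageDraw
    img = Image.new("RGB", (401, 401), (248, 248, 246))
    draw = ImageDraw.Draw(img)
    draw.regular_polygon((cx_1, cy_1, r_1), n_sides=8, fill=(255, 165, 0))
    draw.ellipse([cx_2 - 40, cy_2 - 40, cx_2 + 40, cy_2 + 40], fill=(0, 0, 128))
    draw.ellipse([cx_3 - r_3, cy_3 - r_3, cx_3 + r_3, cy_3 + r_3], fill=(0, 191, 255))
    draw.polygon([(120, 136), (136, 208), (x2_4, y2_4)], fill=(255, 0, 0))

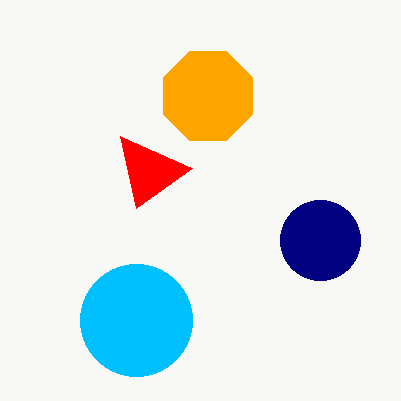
cx_1 = 208
cy_1 = 96
r_1 = 48
cx_2 = 320
cy_2 = 240
cx_3 = 136
cy_3 = 320
r_3 = 56
x2_4 = 192
y2_4 = 168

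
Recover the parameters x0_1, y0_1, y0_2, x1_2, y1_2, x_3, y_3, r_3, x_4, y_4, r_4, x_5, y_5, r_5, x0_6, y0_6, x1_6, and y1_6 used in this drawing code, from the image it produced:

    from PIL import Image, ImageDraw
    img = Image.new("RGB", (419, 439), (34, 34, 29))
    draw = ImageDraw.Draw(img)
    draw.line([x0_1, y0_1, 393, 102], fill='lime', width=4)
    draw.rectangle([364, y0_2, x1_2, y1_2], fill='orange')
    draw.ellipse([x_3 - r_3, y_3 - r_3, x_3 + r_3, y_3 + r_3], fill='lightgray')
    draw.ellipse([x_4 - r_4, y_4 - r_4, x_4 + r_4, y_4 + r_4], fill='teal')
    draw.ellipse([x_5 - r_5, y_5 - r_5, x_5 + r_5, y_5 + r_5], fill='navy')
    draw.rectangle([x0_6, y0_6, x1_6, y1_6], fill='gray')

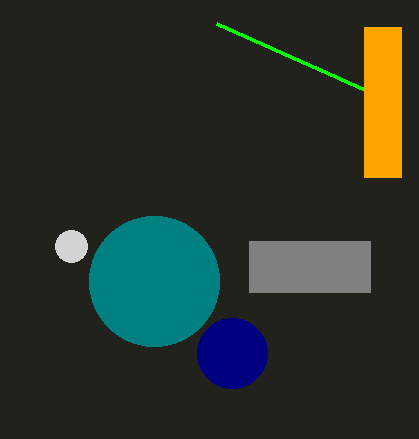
x0_1 = 216, y0_1 = 23, y0_2 = 27, x1_2 = 401, y1_2 = 177, x_3 = 71, y_3 = 246, r_3 = 16, x_4 = 154, y_4 = 281, r_4 = 65, x_5 = 232, y_5 = 353, r_5 = 35, x0_6 = 249, y0_6 = 241, x1_6 = 370, y1_6 = 292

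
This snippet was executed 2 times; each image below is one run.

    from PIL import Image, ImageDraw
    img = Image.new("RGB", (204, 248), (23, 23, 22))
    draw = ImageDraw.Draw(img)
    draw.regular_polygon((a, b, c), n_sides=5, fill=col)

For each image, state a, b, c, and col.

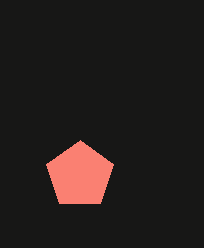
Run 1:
a = 80, b = 175, c = 35, col = 'salmon'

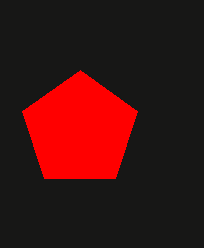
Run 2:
a = 80; b = 130; c = 60; col = 'red'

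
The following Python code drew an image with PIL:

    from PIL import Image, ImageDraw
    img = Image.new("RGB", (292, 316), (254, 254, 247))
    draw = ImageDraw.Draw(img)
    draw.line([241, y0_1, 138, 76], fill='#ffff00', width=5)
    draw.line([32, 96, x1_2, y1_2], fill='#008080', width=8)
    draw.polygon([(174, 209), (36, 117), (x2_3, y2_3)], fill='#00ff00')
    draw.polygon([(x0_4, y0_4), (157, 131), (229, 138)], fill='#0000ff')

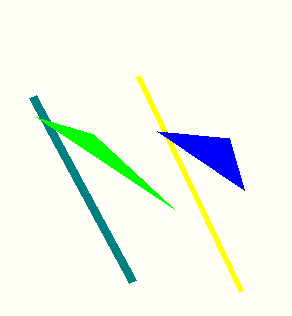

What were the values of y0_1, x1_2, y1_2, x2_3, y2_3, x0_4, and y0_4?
y0_1 = 291, x1_2 = 132, y1_2 = 281, x2_3 = 93, y2_3 = 134, x0_4 = 244, y0_4 = 190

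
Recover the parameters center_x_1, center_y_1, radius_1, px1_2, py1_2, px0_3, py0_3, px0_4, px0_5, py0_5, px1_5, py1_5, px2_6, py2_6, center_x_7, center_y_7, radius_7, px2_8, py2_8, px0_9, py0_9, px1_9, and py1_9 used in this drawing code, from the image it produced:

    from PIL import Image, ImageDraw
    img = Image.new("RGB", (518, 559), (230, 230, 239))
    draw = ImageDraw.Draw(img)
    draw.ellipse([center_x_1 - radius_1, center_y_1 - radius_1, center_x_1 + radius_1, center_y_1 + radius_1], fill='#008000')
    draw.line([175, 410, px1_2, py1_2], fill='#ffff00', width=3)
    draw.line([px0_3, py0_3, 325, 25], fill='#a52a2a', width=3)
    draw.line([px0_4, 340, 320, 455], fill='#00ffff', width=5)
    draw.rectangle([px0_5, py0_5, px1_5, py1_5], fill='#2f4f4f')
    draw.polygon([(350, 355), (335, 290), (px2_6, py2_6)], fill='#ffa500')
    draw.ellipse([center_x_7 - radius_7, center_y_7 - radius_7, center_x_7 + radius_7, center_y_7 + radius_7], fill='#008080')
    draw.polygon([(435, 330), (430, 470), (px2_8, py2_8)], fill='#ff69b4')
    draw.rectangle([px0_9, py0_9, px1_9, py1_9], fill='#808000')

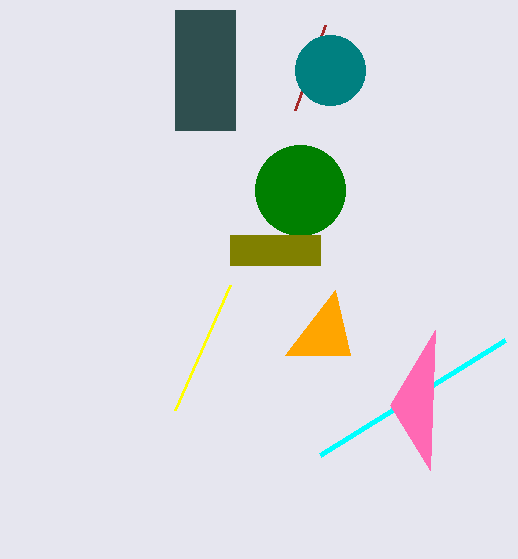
center_x_1 = 300
center_y_1 = 190
radius_1 = 45
px1_2 = 230
py1_2 = 285
px0_3 = 295
py0_3 = 110
px0_4 = 505
px0_5 = 175
py0_5 = 10
px1_5 = 235
py1_5 = 130
px2_6 = 285
py2_6 = 355
center_x_7 = 330
center_y_7 = 70
radius_7 = 35
px2_8 = 390
py2_8 = 405
px0_9 = 230
py0_9 = 235
px1_9 = 320
py1_9 = 265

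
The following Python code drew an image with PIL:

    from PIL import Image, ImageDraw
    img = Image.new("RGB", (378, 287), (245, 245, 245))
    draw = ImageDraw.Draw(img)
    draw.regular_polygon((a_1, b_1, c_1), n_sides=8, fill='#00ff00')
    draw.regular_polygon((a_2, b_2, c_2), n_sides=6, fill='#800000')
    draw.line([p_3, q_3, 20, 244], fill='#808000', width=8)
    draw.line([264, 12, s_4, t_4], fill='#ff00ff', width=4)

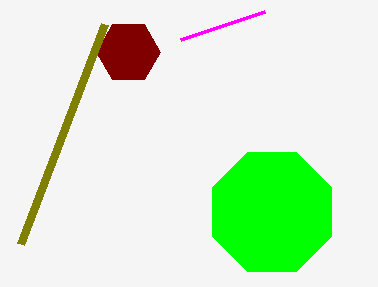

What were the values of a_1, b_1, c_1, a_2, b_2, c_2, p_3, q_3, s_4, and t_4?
a_1 = 272; b_1 = 212; c_1 = 64; a_2 = 128; b_2 = 52; c_2 = 32; p_3 = 104; q_3 = 24; s_4 = 180; t_4 = 40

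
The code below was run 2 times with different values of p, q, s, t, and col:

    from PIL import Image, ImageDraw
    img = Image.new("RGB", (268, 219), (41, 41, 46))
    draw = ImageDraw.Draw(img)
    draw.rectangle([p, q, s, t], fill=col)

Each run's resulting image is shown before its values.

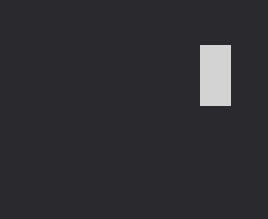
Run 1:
p = 200
q = 45
s = 230
t = 105
col = 'lightgray'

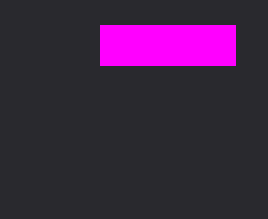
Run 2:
p = 100, q = 25, s = 235, t = 65, col = 'magenta'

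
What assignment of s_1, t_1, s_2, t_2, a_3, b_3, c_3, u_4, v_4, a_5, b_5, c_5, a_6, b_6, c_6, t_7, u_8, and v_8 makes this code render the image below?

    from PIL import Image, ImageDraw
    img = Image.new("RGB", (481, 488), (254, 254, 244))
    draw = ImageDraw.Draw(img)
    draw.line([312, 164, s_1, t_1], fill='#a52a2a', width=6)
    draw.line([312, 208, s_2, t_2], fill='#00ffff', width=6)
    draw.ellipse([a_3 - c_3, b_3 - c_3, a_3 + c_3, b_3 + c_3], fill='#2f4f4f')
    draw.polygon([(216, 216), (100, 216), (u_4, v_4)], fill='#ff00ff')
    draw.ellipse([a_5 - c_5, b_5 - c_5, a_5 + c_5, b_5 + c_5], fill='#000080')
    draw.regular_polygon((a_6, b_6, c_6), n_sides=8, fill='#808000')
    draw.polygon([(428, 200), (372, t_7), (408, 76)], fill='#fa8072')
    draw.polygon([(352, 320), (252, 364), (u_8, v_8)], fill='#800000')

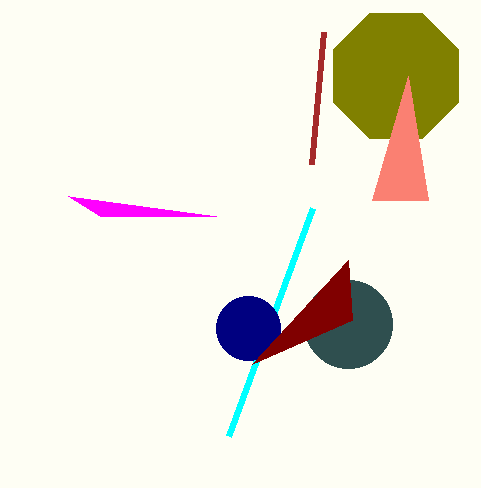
s_1 = 324
t_1 = 32
s_2 = 228
t_2 = 436
a_3 = 348
b_3 = 324
c_3 = 44
u_4 = 68
v_4 = 196
a_5 = 248
b_5 = 328
c_5 = 32
a_6 = 396
b_6 = 76
c_6 = 68
t_7 = 200
u_8 = 348
v_8 = 260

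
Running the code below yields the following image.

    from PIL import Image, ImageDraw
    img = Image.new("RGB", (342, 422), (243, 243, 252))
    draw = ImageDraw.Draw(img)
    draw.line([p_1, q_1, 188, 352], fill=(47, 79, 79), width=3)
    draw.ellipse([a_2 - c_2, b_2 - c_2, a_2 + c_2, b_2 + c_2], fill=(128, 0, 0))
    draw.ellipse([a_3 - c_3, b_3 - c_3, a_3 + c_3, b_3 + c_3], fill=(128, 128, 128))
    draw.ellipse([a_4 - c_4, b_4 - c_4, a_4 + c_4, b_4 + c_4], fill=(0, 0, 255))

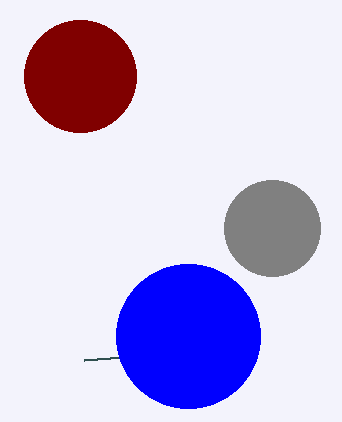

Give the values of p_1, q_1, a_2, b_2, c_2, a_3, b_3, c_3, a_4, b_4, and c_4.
p_1 = 84, q_1 = 360, a_2 = 80, b_2 = 76, c_2 = 56, a_3 = 272, b_3 = 228, c_3 = 48, a_4 = 188, b_4 = 336, c_4 = 72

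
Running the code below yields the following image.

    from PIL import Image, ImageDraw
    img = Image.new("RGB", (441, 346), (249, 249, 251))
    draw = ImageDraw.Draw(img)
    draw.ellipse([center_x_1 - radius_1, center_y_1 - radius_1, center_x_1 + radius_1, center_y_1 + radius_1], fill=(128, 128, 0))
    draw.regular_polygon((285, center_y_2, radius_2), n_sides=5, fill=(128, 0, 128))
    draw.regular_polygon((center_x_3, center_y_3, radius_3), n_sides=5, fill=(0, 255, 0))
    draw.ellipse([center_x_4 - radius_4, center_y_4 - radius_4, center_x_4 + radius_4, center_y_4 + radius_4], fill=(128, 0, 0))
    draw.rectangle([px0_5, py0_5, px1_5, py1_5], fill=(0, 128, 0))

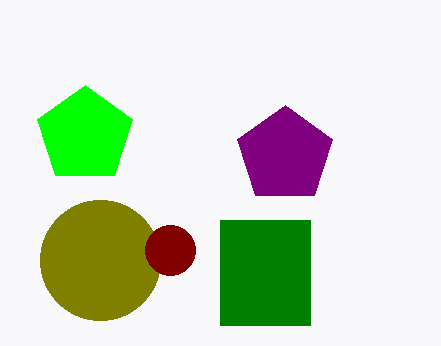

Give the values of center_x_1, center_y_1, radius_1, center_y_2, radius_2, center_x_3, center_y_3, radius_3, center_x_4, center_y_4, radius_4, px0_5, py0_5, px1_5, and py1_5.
center_x_1 = 100; center_y_1 = 260; radius_1 = 60; center_y_2 = 155; radius_2 = 50; center_x_3 = 85; center_y_3 = 135; radius_3 = 50; center_x_4 = 170; center_y_4 = 250; radius_4 = 25; px0_5 = 220; py0_5 = 220; px1_5 = 310; py1_5 = 325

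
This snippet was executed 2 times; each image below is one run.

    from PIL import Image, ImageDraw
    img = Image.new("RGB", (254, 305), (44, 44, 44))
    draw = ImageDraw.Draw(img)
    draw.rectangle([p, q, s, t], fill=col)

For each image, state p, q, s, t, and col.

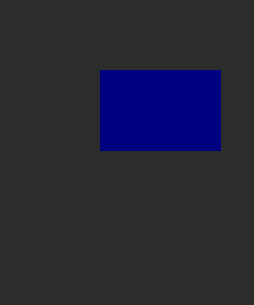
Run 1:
p = 100
q = 70
s = 220
t = 150
col = 'navy'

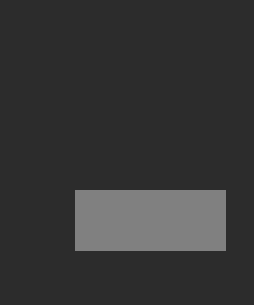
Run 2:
p = 75; q = 190; s = 225; t = 250; col = 'gray'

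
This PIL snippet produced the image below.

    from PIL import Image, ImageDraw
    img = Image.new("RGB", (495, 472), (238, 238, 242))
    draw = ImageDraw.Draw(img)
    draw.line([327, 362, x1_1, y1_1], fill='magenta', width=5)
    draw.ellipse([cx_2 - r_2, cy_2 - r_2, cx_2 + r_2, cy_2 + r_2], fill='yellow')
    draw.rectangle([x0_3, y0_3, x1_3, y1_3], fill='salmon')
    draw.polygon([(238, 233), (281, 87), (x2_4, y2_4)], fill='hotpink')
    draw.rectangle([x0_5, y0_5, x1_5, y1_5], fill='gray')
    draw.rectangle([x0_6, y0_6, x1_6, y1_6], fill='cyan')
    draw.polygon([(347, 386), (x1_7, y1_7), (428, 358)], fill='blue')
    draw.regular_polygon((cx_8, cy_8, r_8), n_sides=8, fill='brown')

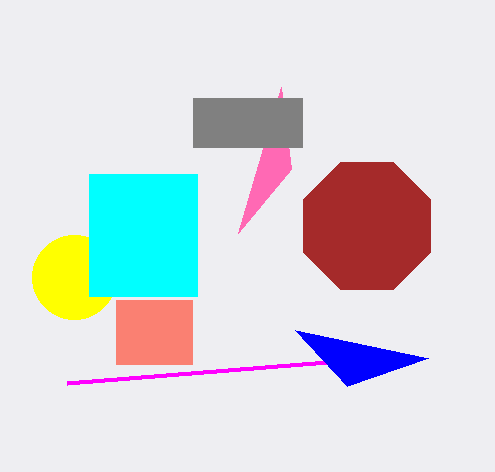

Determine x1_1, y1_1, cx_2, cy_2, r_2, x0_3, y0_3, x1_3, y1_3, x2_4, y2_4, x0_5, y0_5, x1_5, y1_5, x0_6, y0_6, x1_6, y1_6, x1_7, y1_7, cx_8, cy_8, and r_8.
x1_1 = 67
y1_1 = 383
cx_2 = 74
cy_2 = 277
r_2 = 42
x0_3 = 116
y0_3 = 300
x1_3 = 192
y1_3 = 364
x2_4 = 291
y2_4 = 169
x0_5 = 193
y0_5 = 98
x1_5 = 302
y1_5 = 147
x0_6 = 89
y0_6 = 174
x1_6 = 197
y1_6 = 296
x1_7 = 295
y1_7 = 330
cx_8 = 367
cy_8 = 226
r_8 = 69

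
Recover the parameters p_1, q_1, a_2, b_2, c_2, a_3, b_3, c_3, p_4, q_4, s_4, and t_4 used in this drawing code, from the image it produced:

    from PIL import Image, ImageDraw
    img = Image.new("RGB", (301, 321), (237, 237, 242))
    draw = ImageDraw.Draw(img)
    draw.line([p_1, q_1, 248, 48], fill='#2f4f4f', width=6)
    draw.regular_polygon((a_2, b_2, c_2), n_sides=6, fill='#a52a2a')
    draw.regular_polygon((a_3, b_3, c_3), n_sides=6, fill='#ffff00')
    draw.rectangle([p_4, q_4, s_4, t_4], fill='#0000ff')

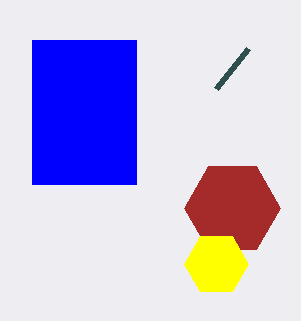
p_1 = 216
q_1 = 88
a_2 = 232
b_2 = 208
c_2 = 48
a_3 = 216
b_3 = 264
c_3 = 32
p_4 = 32
q_4 = 40
s_4 = 136
t_4 = 184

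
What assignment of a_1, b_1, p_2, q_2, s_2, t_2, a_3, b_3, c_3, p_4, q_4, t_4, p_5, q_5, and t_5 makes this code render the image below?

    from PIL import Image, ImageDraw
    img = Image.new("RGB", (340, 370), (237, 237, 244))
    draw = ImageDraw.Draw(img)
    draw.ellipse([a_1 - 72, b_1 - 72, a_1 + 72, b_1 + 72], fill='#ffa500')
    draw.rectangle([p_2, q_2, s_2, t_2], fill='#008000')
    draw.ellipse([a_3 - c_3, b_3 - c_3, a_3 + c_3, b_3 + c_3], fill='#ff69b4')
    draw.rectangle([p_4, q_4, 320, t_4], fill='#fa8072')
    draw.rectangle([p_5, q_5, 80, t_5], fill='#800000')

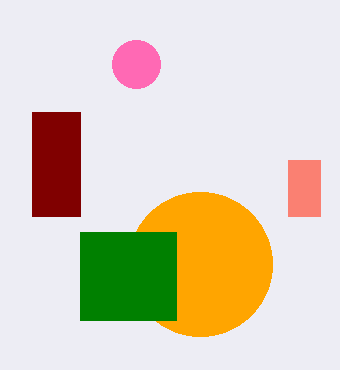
a_1 = 200, b_1 = 264, p_2 = 80, q_2 = 232, s_2 = 176, t_2 = 320, a_3 = 136, b_3 = 64, c_3 = 24, p_4 = 288, q_4 = 160, t_4 = 216, p_5 = 32, q_5 = 112, t_5 = 216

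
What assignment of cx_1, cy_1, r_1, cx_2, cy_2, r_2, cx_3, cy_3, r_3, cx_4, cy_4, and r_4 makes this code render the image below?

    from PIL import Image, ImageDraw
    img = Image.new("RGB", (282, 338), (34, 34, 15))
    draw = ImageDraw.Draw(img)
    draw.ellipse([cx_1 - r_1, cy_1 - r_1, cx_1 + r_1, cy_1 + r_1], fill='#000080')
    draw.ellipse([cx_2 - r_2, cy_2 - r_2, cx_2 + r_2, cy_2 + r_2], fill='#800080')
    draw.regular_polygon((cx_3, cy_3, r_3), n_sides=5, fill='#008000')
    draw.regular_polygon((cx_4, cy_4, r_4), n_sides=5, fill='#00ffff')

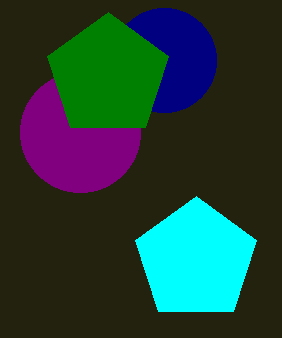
cx_1 = 164, cy_1 = 60, r_1 = 52, cx_2 = 80, cy_2 = 132, r_2 = 60, cx_3 = 108, cy_3 = 76, r_3 = 64, cx_4 = 196, cy_4 = 260, r_4 = 64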